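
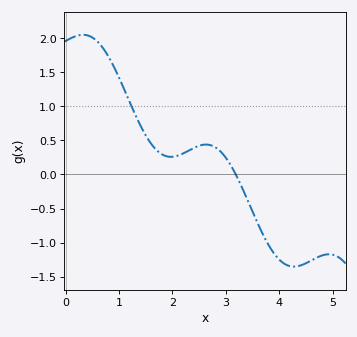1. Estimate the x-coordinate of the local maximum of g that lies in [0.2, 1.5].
0.328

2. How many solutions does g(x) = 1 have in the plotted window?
1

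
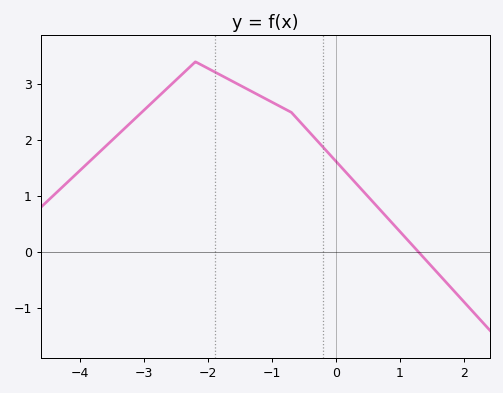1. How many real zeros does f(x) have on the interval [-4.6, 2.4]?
1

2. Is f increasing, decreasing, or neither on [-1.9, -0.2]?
decreasing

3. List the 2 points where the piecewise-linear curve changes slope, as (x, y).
(-2.2, 3.4); (-0.7, 2.5)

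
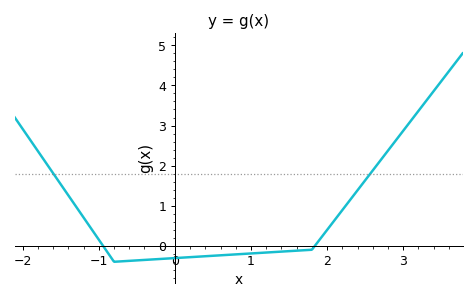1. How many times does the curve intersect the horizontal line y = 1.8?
2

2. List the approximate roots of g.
-0.945, 1.84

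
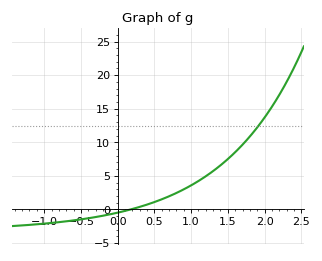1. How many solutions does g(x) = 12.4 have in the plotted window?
1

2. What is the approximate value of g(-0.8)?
-2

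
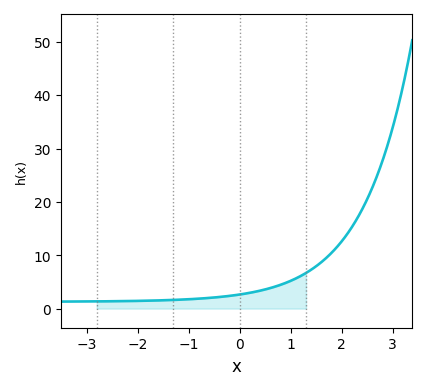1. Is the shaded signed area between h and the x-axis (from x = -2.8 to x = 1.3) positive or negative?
positive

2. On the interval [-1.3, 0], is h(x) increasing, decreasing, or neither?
increasing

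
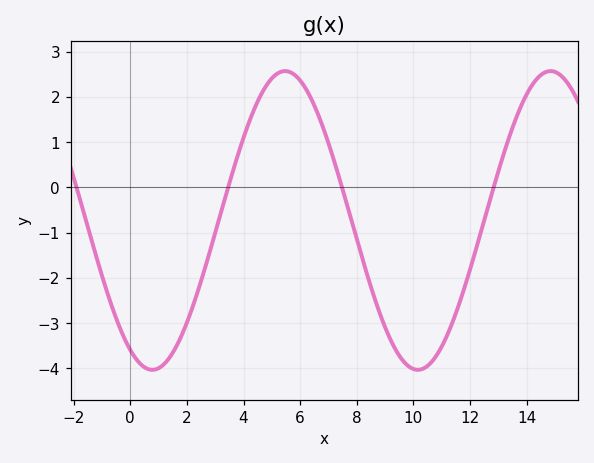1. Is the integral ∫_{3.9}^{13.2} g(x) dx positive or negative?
negative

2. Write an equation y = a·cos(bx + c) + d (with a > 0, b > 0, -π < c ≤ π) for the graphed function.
y = 3.3cos(0.67x + 2.62) - 0.73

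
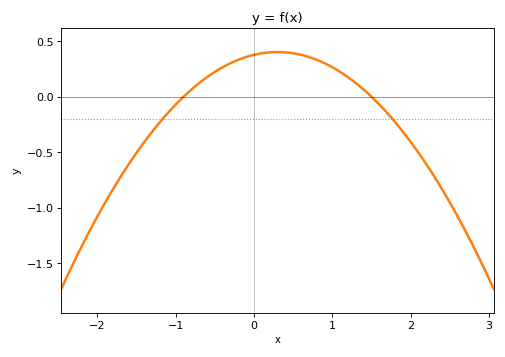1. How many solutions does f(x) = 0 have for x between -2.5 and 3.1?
2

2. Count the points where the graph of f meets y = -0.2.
2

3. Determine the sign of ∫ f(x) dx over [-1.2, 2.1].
positive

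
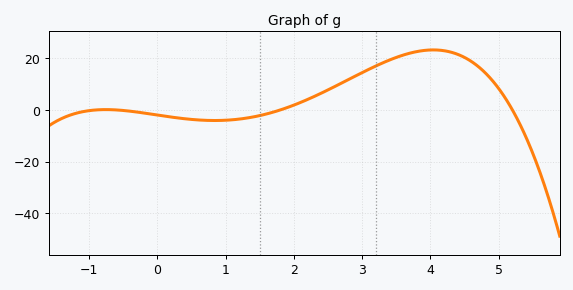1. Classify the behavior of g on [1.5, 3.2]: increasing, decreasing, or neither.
increasing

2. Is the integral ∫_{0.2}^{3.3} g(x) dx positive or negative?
positive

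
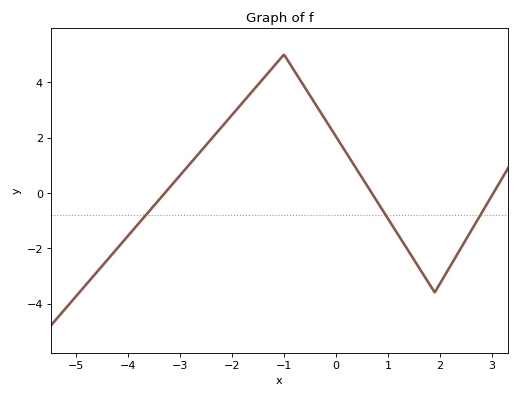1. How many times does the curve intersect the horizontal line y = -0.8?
3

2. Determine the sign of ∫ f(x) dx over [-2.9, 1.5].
positive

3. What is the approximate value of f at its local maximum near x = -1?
5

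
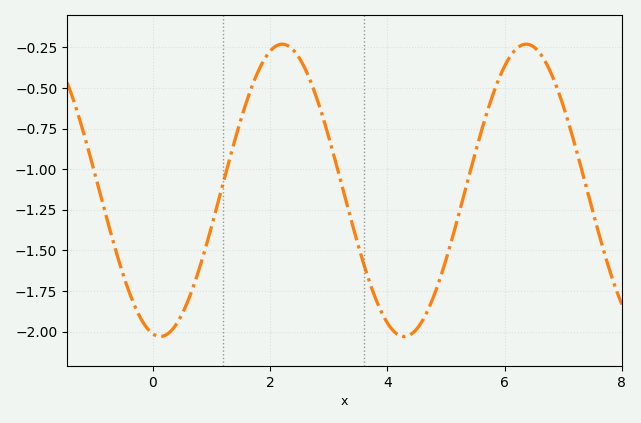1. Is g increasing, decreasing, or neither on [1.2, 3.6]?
neither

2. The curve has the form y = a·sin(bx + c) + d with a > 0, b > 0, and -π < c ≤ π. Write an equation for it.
y = 0.9sin(1.51x - 1.76) - 1.13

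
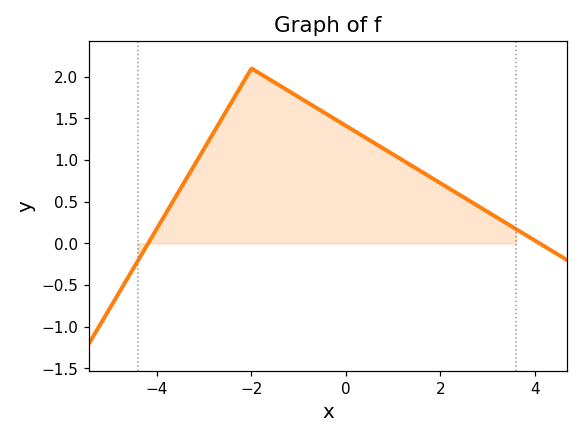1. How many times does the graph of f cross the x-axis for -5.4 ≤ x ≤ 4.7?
2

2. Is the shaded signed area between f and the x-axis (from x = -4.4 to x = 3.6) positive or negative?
positive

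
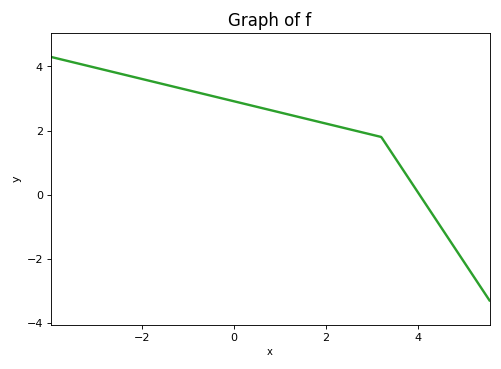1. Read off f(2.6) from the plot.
2.01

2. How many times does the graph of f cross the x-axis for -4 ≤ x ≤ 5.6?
1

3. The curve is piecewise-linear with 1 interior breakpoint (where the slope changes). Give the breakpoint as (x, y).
(3.2, 1.8)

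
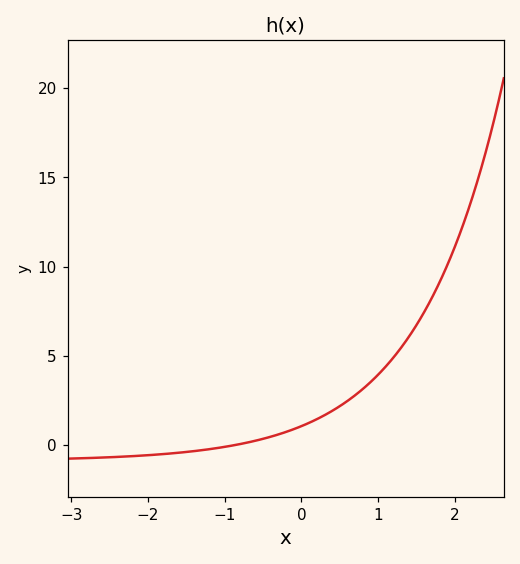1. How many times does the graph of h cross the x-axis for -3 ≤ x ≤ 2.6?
1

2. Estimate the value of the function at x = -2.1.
-0.593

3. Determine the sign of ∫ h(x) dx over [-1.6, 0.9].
positive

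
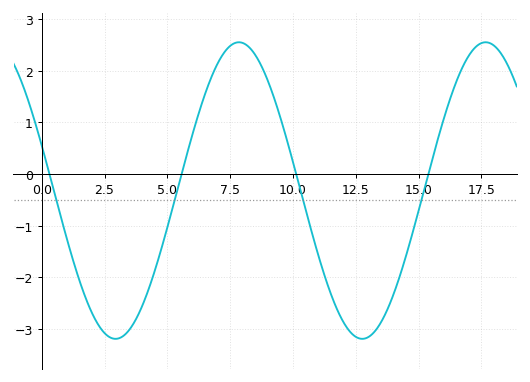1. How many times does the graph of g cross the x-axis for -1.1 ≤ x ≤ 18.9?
4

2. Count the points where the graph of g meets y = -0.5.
4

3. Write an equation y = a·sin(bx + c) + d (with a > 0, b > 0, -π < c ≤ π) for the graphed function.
y = 2.87sin(0.64x + 2.83) - 0.32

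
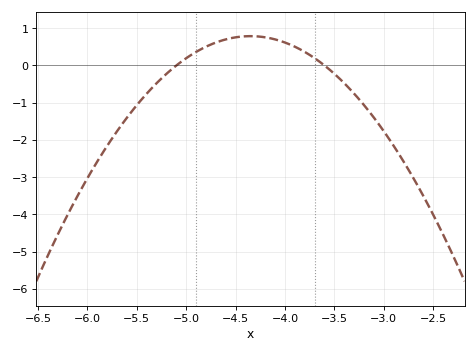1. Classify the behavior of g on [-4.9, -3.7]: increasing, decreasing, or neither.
neither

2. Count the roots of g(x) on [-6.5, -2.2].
2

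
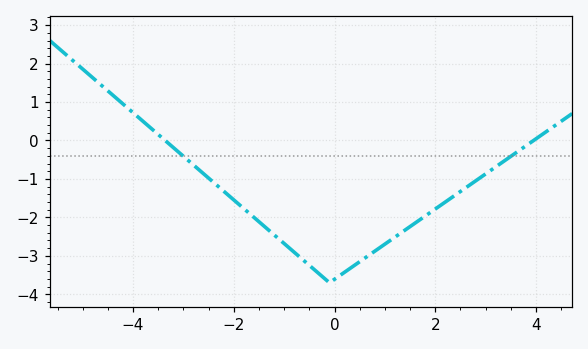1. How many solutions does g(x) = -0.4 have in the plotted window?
2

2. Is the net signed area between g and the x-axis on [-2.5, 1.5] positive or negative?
negative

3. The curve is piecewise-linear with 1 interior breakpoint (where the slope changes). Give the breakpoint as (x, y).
(-0.1, -3.7)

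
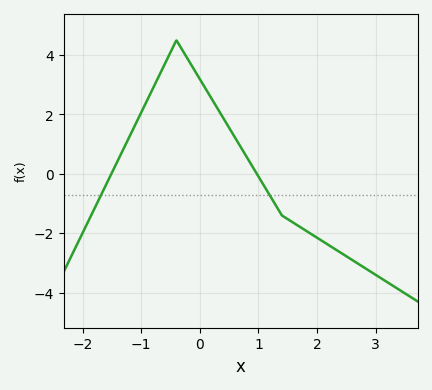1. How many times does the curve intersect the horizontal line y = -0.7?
2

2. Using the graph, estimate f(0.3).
2.21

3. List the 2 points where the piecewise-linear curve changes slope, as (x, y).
(-0.4, 4.5); (1.4, -1.4)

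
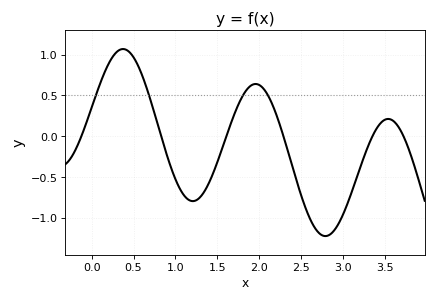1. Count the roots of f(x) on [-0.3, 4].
6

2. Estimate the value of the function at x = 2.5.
-0.7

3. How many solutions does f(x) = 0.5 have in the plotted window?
4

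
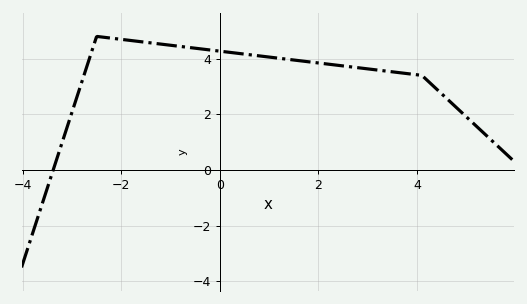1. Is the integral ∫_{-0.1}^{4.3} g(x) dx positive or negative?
positive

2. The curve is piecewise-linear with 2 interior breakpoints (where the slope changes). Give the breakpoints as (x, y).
(-2.5, 4.8); (4.1, 3.4)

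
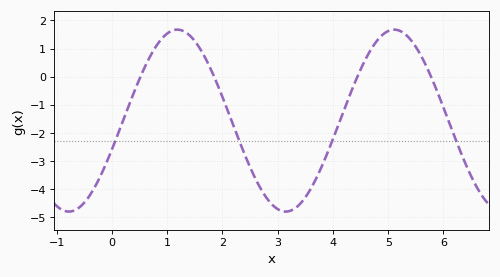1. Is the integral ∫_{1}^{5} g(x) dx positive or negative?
negative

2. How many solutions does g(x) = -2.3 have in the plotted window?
4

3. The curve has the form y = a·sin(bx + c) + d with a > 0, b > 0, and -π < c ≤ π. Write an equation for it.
y = 3.23sin(1.6x - 0.32) - 1.56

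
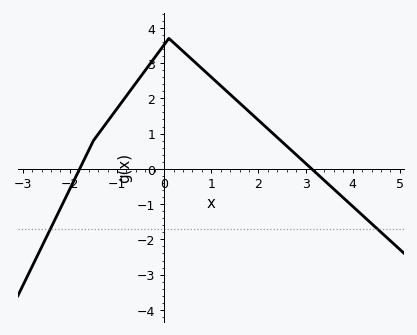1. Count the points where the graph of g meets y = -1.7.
2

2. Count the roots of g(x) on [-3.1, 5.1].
2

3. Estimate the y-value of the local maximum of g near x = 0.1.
3.7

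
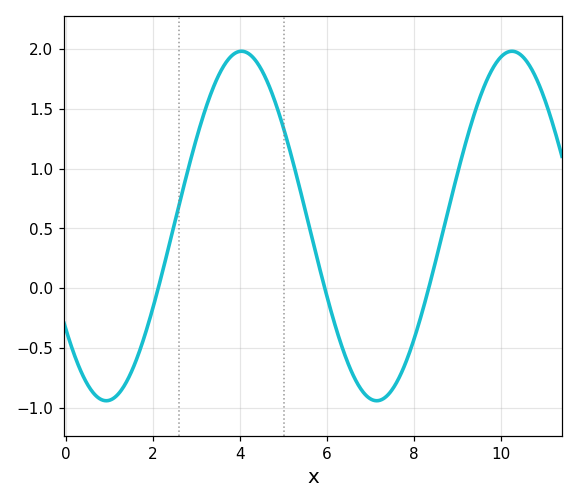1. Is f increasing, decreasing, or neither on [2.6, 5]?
neither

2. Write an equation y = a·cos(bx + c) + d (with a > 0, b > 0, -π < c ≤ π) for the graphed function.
y = 1.46cos(1x + 2.2) + 0.52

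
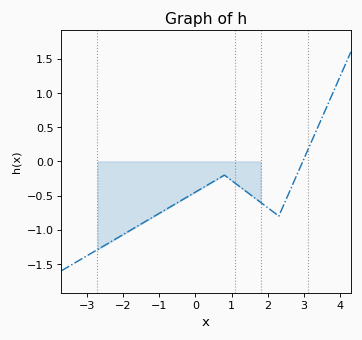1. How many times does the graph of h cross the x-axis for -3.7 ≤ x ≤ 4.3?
1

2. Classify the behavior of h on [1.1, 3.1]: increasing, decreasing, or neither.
neither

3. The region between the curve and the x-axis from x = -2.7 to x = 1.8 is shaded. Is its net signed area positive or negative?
negative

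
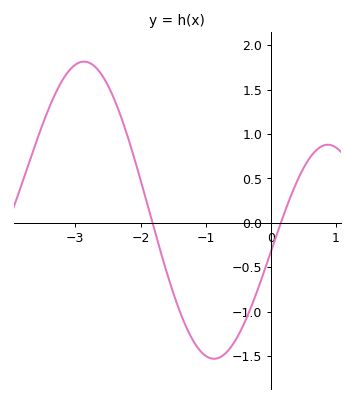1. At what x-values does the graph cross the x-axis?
-1.82, 0.153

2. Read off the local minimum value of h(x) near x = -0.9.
-1.53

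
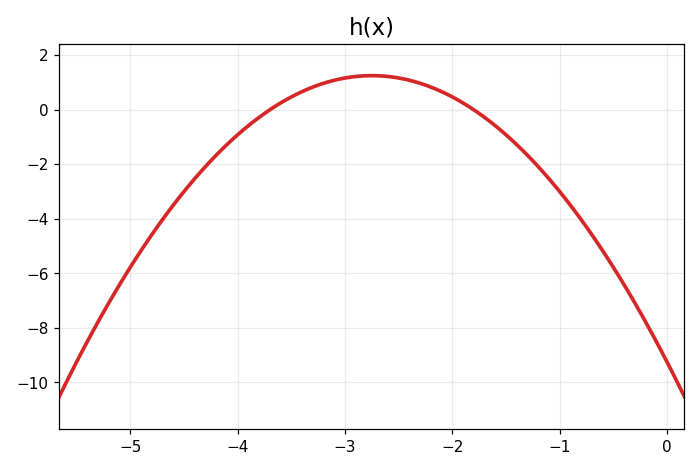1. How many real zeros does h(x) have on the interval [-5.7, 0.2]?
2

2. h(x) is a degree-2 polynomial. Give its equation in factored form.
y = -1.39(x + 3.7)(x + 1.8)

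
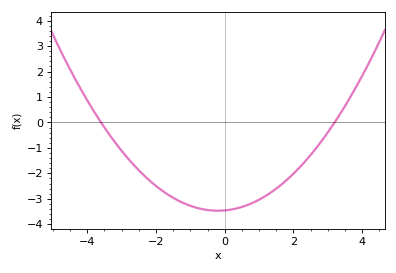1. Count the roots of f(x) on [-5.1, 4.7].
2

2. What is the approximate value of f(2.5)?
-1.28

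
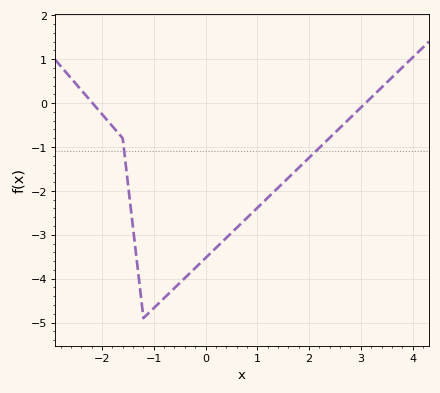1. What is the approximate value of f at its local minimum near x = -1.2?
-4.9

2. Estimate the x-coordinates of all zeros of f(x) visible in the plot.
-2.18, 3.09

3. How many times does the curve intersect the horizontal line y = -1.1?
2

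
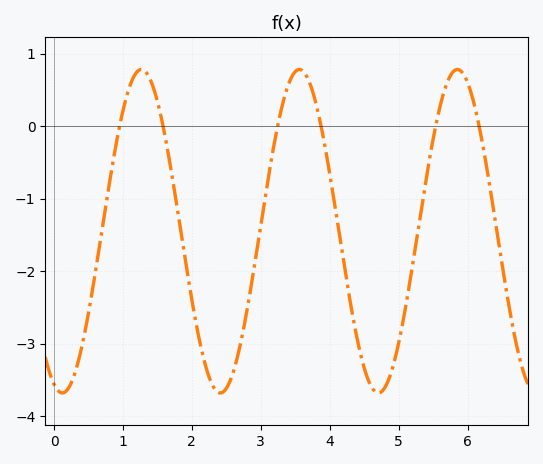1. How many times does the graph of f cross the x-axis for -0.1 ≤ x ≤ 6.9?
6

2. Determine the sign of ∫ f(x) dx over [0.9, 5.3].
negative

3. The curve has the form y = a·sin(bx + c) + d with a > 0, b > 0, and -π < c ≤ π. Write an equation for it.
y = 2.23sin(2.7x - 1.9) - 1.45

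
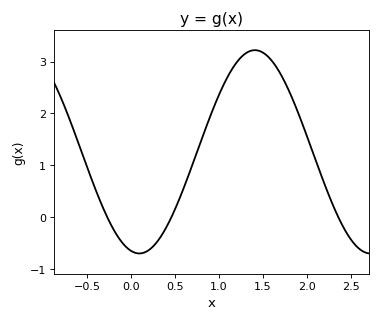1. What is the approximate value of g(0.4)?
-0.193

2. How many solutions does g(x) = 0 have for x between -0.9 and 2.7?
3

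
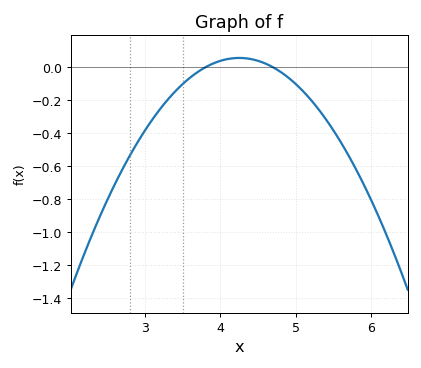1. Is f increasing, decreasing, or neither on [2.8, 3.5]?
increasing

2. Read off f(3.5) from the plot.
-0.101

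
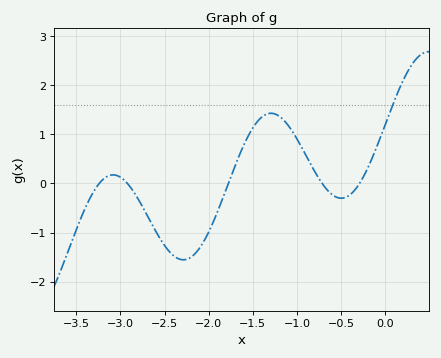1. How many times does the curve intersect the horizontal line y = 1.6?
1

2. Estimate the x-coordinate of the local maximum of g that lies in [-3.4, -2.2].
-3.1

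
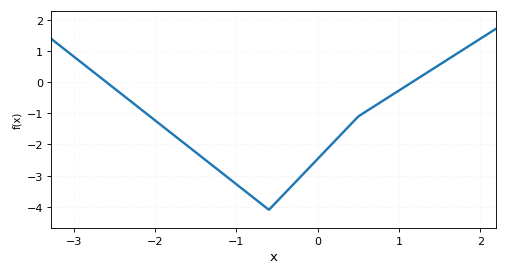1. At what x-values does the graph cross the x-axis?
-2.6, 1.2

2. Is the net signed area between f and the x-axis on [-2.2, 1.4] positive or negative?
negative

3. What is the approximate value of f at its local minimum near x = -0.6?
-4.1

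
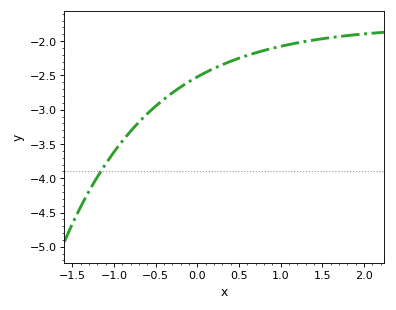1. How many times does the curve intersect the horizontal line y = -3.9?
1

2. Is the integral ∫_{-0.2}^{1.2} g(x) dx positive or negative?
negative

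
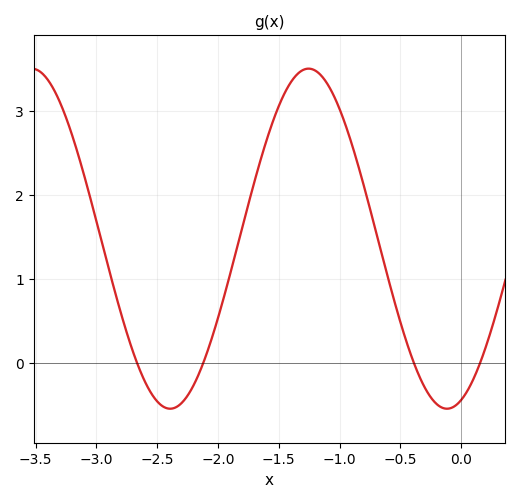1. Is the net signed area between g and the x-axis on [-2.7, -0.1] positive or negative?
positive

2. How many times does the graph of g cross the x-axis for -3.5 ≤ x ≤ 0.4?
4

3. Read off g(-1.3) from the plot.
3.5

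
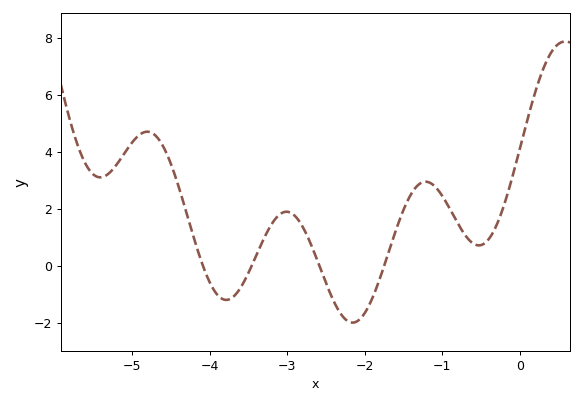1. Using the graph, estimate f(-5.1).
3.94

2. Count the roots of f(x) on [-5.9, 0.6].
4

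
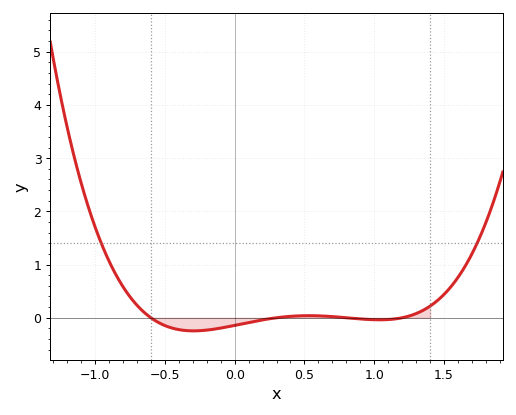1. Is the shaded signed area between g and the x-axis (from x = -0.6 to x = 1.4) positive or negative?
negative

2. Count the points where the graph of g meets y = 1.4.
2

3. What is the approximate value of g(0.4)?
0.027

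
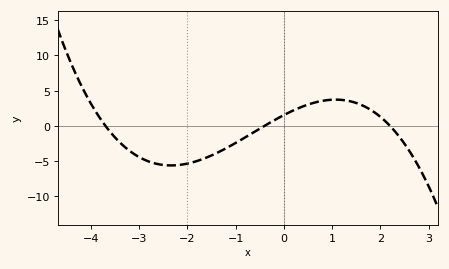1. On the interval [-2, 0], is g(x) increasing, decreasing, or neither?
increasing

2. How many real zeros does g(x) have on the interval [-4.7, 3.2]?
3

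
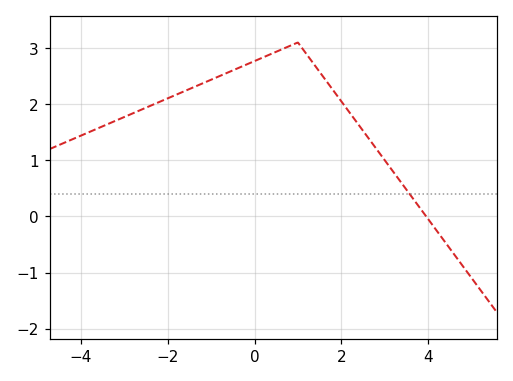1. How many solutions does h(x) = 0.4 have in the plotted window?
1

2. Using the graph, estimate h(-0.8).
2.5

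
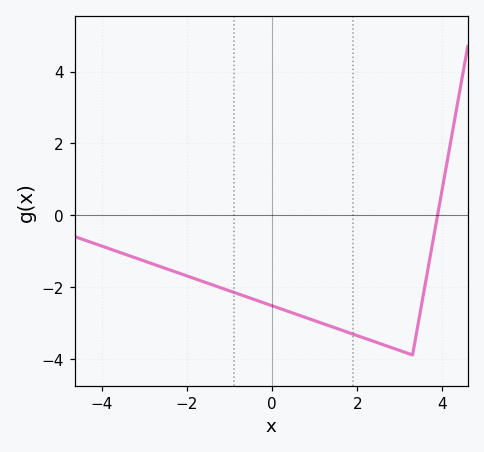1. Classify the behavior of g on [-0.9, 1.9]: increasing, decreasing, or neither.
decreasing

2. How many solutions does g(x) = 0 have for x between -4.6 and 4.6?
1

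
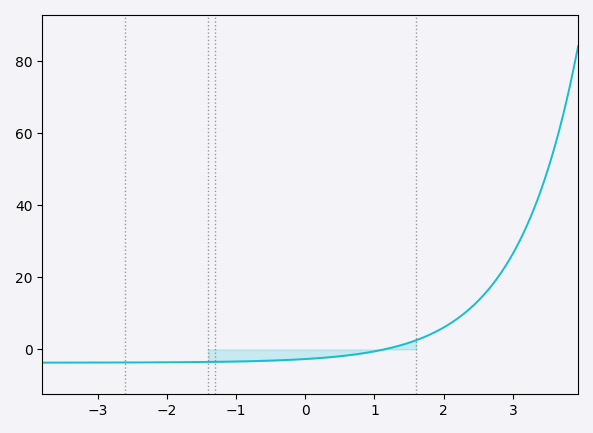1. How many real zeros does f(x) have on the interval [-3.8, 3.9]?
1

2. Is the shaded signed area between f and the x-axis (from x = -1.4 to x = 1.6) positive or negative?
negative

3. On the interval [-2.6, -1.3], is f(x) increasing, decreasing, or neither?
increasing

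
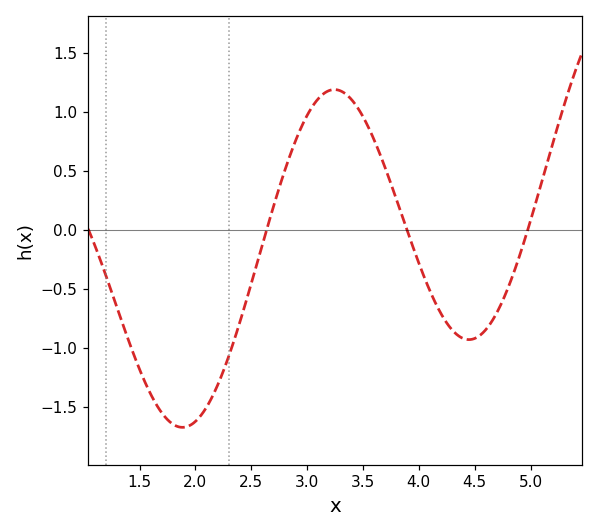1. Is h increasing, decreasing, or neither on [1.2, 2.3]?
neither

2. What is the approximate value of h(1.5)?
-1.2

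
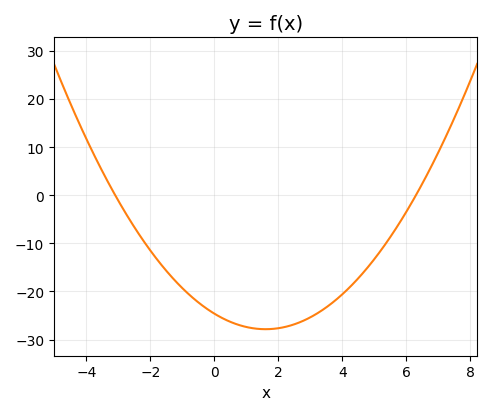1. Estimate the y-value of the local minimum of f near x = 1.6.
-27.8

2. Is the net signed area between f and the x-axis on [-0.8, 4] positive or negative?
negative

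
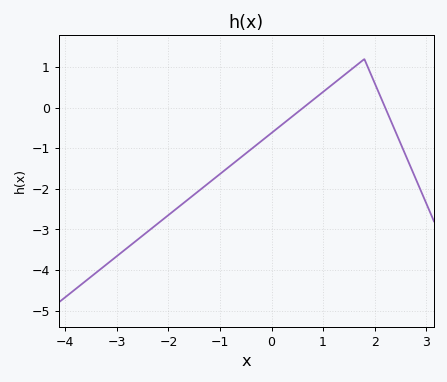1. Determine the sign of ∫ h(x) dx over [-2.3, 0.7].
negative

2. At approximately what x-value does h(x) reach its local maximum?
1.8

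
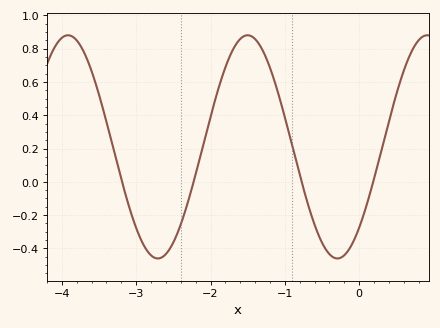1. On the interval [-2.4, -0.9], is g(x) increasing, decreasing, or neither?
neither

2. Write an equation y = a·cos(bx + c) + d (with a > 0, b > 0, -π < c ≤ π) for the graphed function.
y = 0.67cos(2.6x - 2.4) + 0.21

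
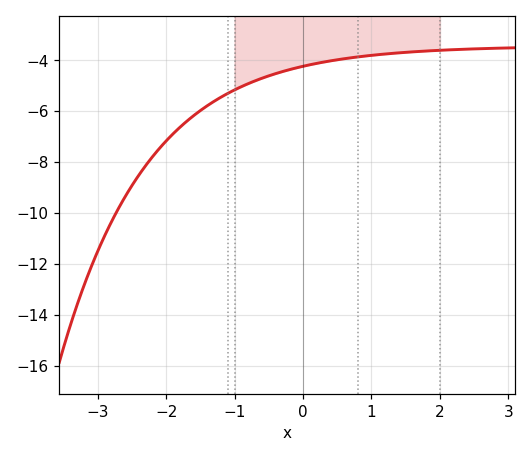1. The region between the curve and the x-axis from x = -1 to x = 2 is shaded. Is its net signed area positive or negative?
negative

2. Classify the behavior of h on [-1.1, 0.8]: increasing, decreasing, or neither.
increasing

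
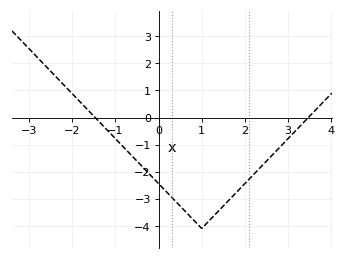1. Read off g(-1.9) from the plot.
0.712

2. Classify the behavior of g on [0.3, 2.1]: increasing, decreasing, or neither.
neither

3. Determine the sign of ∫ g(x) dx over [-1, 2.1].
negative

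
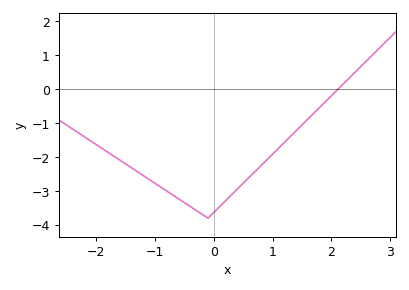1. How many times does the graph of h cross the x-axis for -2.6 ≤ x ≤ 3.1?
1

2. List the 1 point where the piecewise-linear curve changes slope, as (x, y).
(-0.1, -3.8)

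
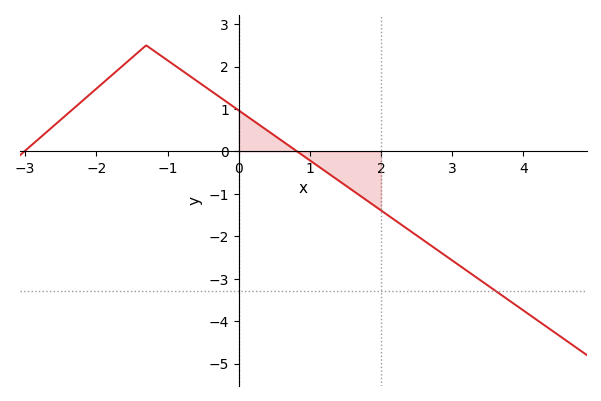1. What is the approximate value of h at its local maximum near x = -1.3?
2.5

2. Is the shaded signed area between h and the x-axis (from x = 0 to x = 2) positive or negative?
negative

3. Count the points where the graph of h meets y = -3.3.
1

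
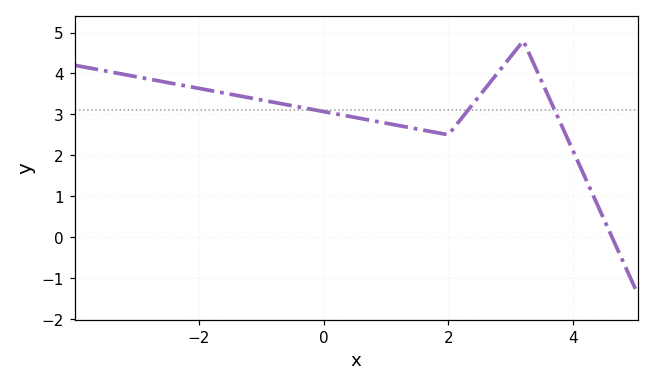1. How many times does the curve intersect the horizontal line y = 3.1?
3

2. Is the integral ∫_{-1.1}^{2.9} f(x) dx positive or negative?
positive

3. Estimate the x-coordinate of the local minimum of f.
2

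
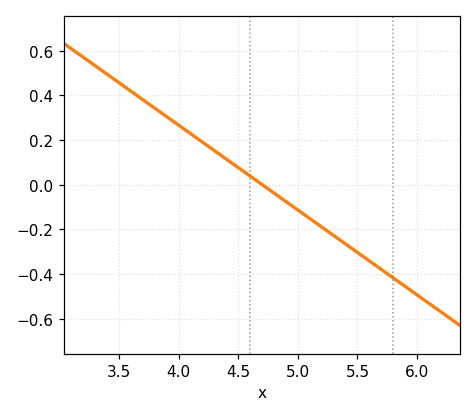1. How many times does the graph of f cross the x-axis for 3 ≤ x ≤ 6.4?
1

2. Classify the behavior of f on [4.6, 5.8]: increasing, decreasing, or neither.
decreasing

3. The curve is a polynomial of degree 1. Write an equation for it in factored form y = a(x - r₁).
y = -0.38(x - 4.7)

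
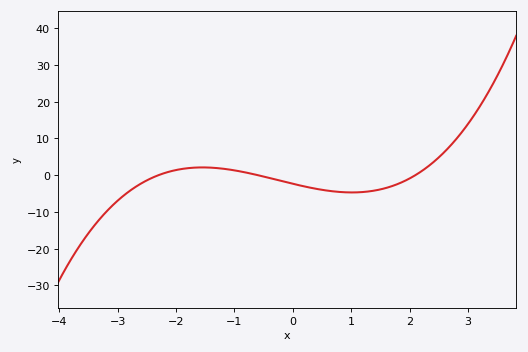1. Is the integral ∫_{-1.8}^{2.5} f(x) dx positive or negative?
negative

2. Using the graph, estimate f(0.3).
-3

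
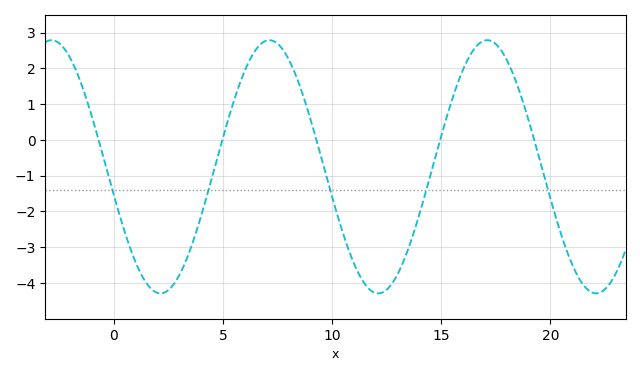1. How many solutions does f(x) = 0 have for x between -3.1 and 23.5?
5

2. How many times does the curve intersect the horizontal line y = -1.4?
5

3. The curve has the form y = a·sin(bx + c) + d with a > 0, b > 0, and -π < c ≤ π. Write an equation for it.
y = 3.54sin(0.63x - 2.92) - 0.75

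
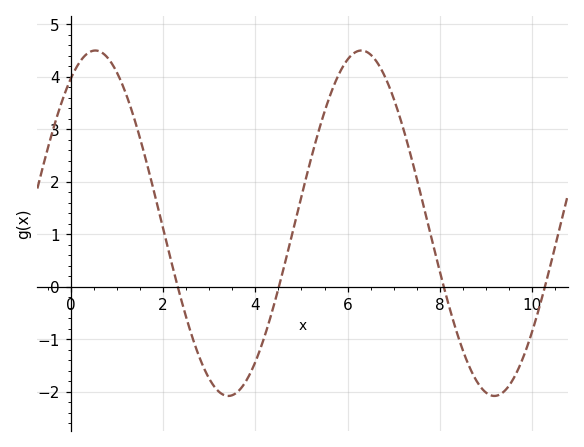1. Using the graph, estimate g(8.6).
-1.4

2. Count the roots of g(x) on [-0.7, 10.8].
4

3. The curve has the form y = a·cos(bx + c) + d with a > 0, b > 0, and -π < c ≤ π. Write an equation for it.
y = 3.29cos(1.1x - 0.58) + 1.21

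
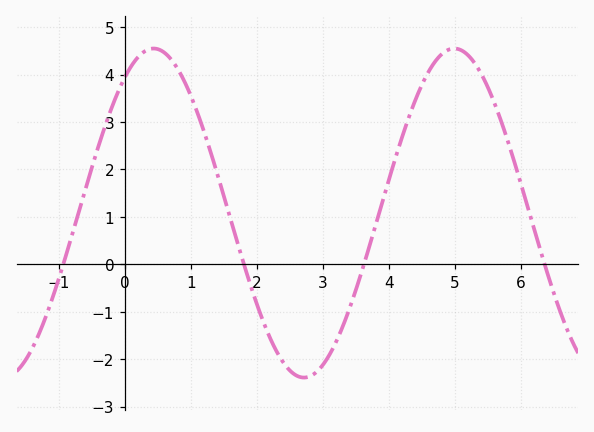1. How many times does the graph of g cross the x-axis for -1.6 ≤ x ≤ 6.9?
4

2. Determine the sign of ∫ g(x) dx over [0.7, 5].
positive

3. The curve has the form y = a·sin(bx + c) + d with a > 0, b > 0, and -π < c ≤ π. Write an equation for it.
y = 3.47sin(1.38x + 0.972) + 1.08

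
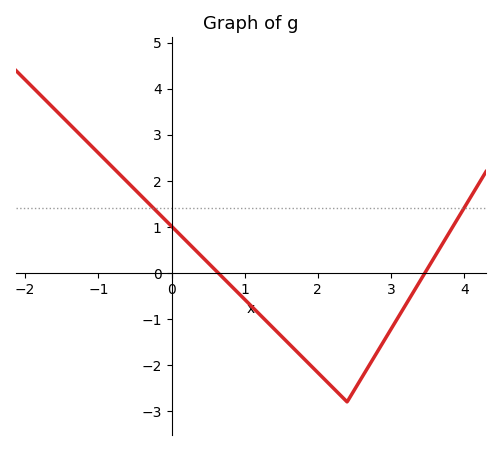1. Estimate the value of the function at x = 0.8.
-0.3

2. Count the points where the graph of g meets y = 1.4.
2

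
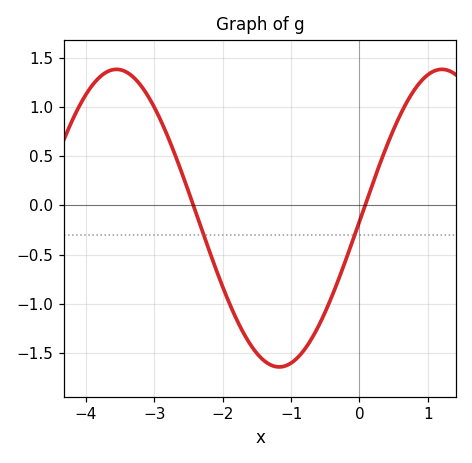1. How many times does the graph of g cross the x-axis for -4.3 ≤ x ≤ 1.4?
2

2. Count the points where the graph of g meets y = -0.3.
2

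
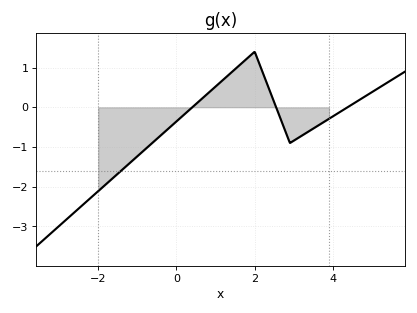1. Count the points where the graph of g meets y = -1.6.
1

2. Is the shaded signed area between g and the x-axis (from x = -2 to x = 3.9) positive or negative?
negative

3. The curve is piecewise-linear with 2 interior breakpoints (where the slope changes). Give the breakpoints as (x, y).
(2, 1.4); (2.9, -0.9)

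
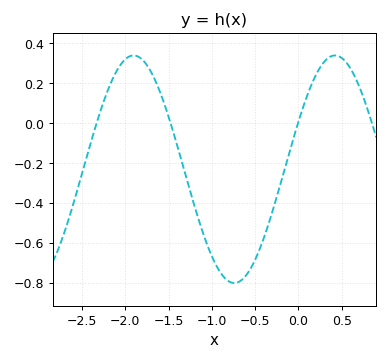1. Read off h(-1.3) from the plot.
-0.26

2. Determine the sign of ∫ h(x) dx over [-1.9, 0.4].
negative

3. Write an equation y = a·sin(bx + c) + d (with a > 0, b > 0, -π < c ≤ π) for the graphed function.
y = 0.57sin(2.7x + 0.43) - 0.23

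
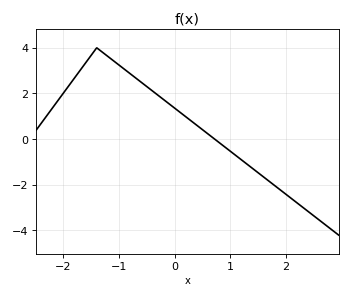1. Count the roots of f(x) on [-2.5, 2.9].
1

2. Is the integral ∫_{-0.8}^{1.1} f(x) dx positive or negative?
positive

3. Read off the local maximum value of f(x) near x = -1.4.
4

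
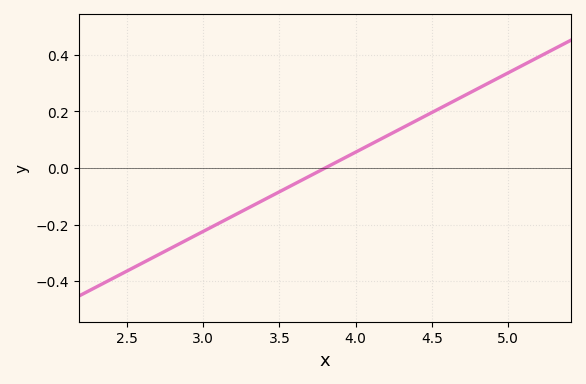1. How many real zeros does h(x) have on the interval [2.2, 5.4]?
1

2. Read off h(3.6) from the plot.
-0.06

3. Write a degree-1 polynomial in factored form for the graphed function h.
y = 0.28(x - 3.8)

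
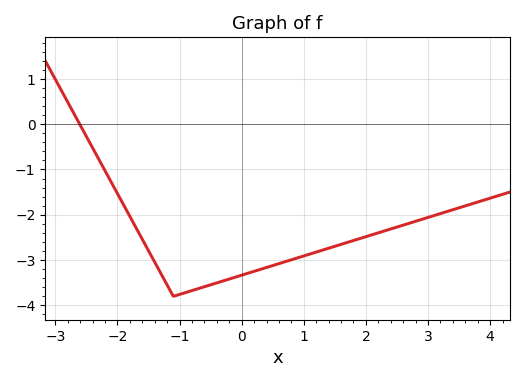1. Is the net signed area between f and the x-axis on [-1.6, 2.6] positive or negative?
negative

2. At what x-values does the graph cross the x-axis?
-2.6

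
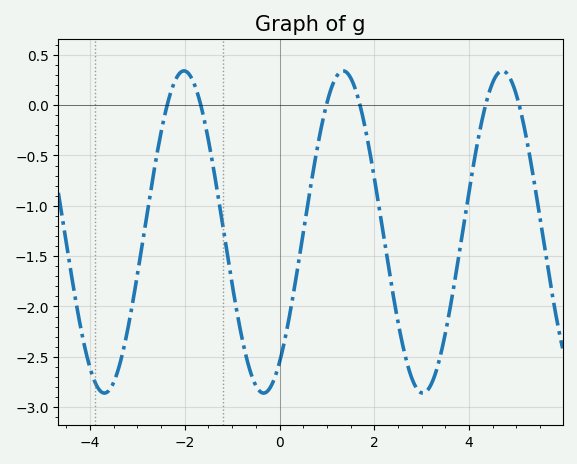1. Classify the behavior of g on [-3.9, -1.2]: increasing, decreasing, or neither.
neither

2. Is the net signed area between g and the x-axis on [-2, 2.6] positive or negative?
negative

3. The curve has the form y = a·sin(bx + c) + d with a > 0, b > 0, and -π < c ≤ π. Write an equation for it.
y = 1.6sin(1.87x - 0.94) - 1.26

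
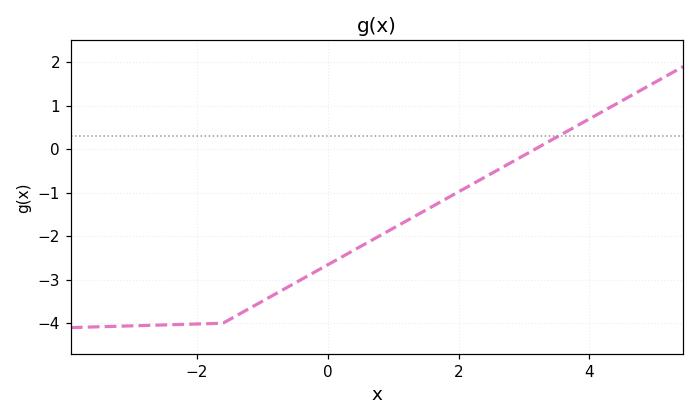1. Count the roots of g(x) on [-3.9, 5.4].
1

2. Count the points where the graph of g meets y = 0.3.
1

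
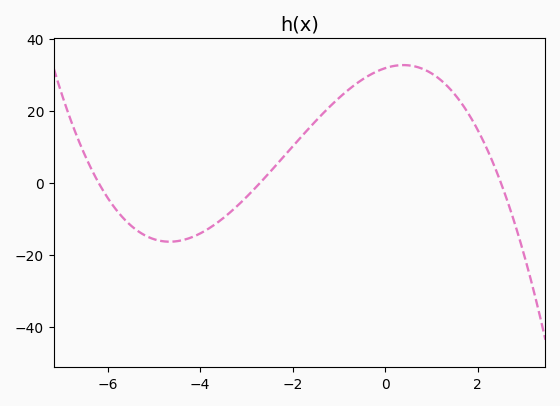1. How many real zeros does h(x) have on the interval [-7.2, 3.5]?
3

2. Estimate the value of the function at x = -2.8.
-2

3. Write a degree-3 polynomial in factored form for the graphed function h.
y = -0.76(x + 6.2)(x + 2.7)(x - 2.5)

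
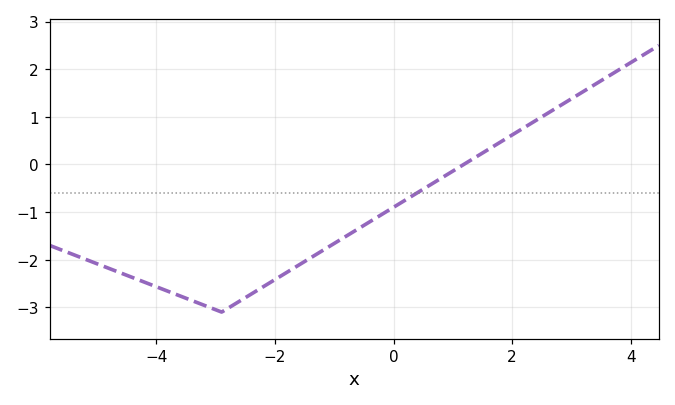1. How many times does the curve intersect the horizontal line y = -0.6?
1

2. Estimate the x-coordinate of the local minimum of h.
-2.9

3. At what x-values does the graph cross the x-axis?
1.18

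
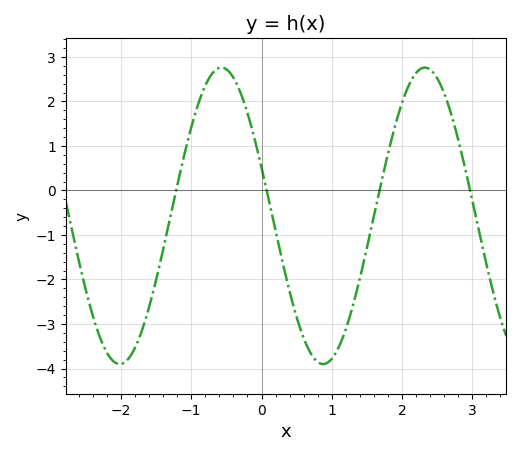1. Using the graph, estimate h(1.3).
-2.6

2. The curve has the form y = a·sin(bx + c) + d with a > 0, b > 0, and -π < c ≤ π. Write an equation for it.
y = 3.33sin(2.2x + 2.8) - 0.57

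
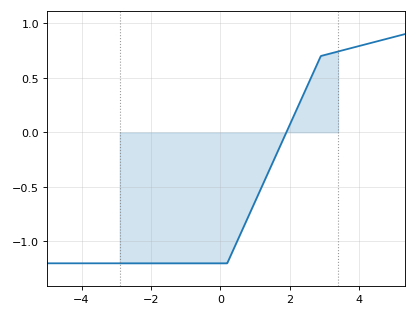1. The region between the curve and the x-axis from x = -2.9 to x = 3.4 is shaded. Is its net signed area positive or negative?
negative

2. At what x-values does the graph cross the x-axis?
1.91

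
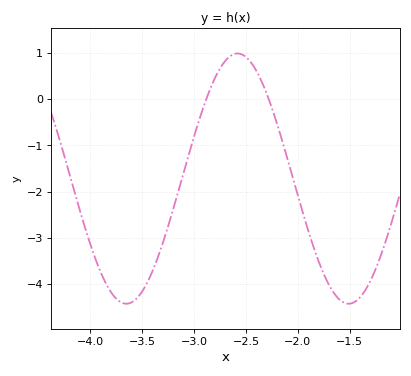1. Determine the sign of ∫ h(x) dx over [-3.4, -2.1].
negative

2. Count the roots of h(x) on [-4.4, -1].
2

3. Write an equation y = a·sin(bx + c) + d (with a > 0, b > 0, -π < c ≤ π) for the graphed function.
y = 2.71sin(2.93x + 2.85) - 1.72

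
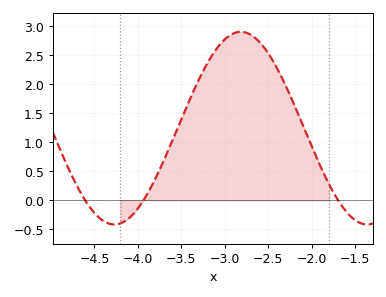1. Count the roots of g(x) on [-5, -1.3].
3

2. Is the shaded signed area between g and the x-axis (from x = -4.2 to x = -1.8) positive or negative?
positive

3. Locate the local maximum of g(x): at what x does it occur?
-2.8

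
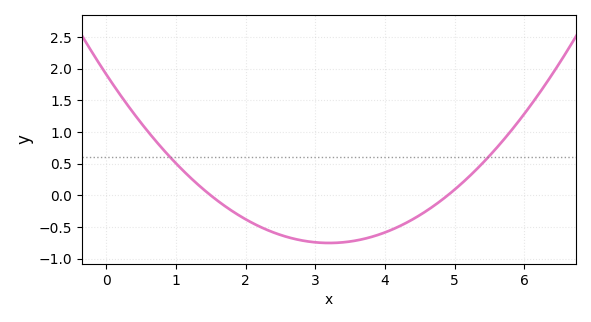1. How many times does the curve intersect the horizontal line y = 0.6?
2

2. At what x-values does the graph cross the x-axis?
1.5, 4.9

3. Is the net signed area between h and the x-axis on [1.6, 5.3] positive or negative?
negative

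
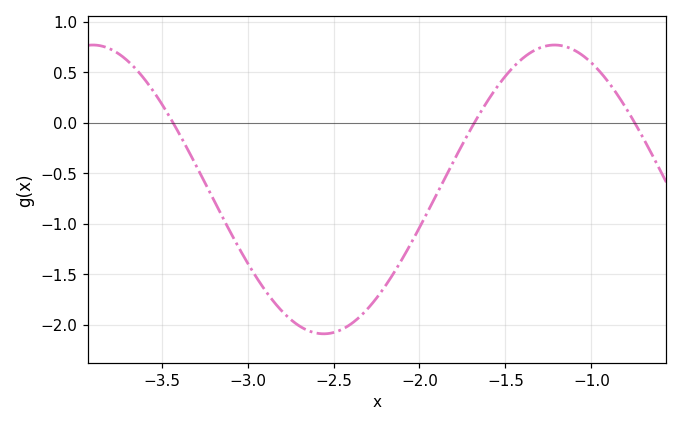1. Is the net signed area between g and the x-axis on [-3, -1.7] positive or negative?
negative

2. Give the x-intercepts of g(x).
-3.43, -1.68, -0.748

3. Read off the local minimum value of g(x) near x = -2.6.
-2.09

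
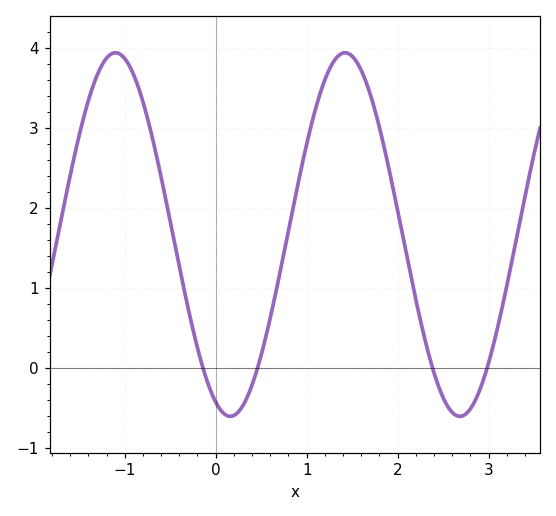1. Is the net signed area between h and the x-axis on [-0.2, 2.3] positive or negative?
positive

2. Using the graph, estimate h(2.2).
0.857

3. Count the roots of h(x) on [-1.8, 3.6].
4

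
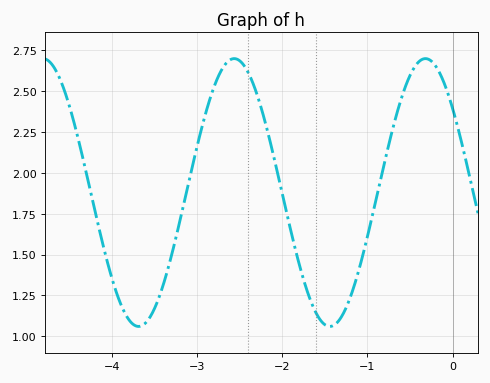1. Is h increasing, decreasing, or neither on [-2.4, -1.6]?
decreasing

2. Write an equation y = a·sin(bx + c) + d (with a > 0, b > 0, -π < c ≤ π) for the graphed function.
y = 0.82sin(2.8x + 2.5) + 1.88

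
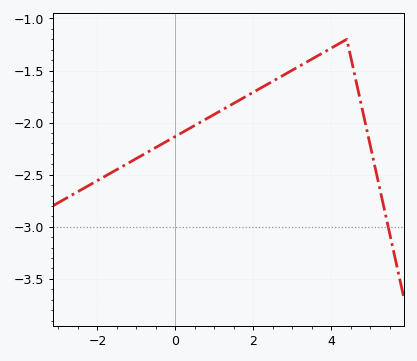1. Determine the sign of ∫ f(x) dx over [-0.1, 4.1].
negative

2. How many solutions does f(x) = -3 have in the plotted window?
1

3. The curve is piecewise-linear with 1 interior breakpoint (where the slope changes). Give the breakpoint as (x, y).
(4.4, -1.2)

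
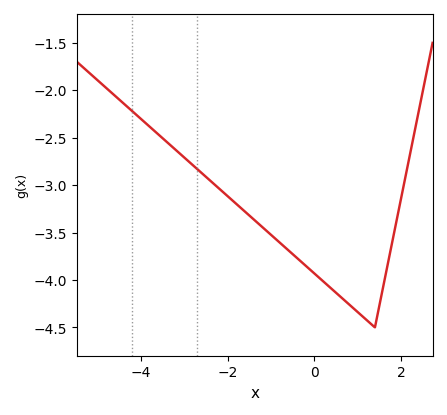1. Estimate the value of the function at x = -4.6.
-2.05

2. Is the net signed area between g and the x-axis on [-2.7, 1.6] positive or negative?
negative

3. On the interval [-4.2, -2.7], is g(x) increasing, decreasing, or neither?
decreasing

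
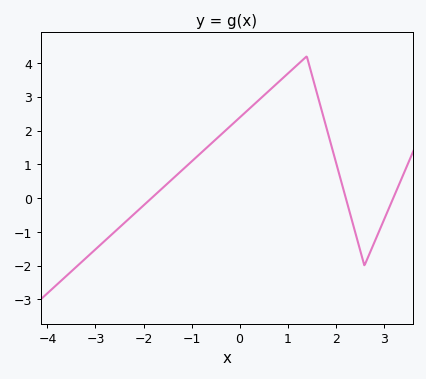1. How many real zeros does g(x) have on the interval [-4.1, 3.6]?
3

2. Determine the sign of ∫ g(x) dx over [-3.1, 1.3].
positive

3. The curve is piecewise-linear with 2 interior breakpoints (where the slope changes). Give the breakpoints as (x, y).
(1.4, 4.2); (2.6, -2)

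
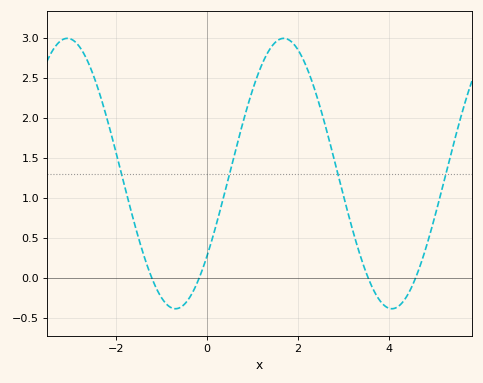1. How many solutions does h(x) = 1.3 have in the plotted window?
4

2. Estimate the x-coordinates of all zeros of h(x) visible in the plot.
-1.2, -0.2, 3.6, 4.6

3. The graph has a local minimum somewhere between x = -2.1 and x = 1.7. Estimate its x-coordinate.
-0.6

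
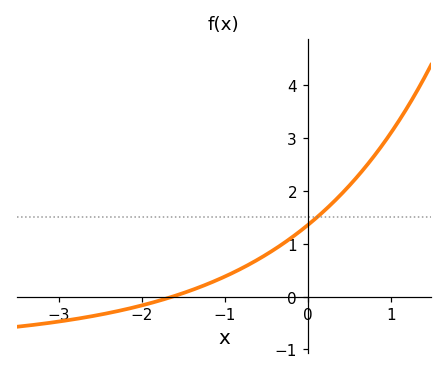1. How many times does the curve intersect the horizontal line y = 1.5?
1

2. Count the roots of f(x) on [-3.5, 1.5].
1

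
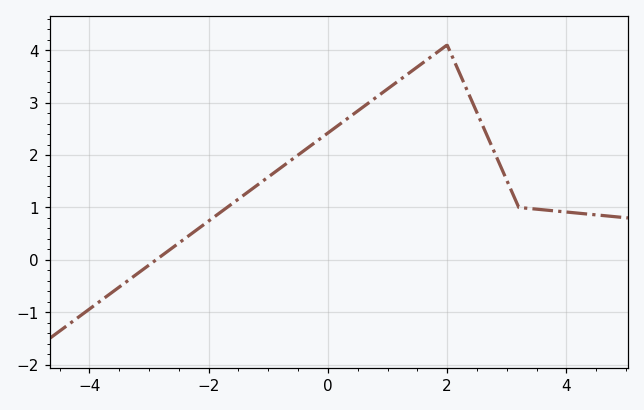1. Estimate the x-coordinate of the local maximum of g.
2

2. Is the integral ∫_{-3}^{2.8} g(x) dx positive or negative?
positive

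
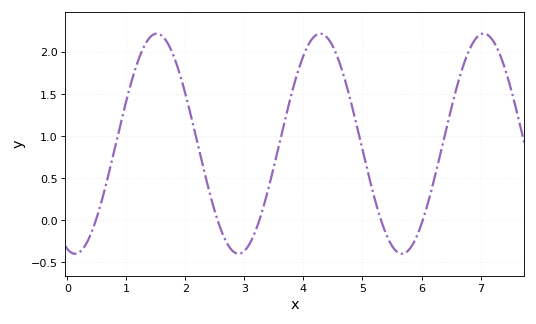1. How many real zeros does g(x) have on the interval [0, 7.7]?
5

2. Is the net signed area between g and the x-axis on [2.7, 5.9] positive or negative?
positive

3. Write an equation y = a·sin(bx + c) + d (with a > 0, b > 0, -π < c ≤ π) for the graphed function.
y = 1.31sin(2.27x - 1.87) + 0.91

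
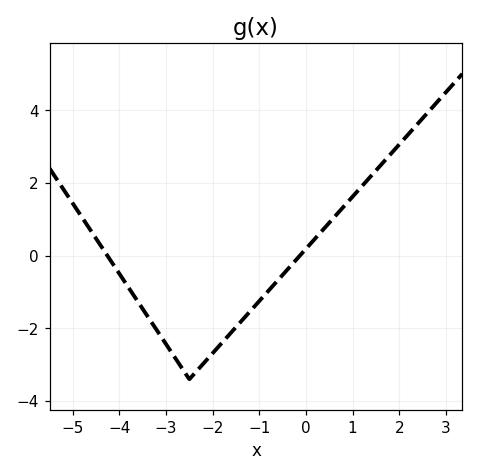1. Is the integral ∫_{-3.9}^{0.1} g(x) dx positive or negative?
negative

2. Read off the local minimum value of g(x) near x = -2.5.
-3.4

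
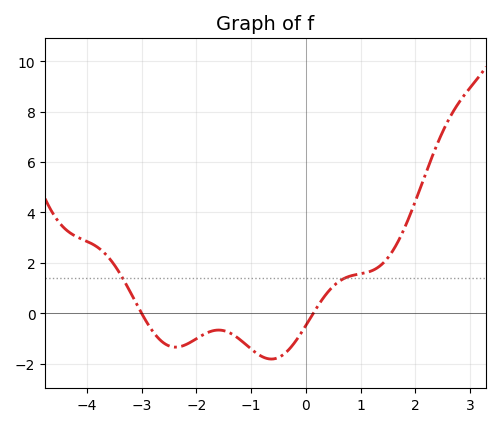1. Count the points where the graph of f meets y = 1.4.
2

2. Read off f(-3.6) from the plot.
2.2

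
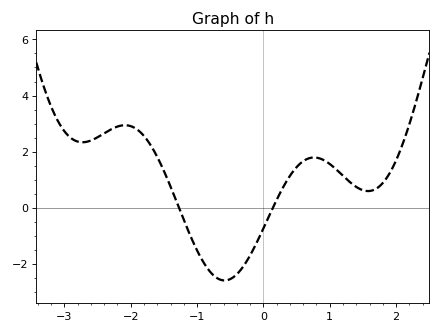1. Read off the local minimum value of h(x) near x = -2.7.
2.33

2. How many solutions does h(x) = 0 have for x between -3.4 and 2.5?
2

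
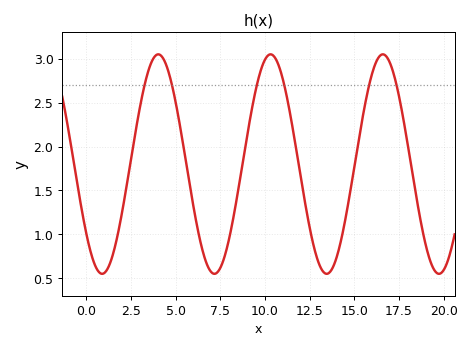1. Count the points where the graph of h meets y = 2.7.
6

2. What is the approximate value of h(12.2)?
1.4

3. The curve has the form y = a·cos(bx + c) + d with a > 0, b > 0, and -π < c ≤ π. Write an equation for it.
y = 1.25cos(1x + 2.2) + 1.8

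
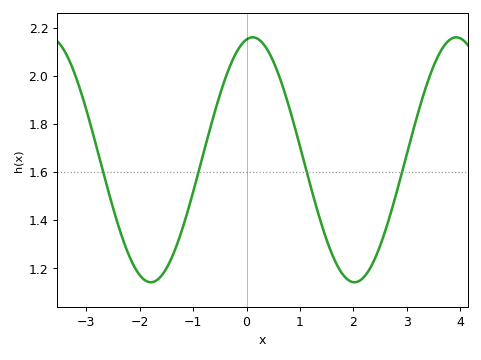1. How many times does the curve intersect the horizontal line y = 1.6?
4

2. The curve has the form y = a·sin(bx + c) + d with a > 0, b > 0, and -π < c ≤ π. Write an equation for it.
y = 0.51sin(1.6x + 1.4) + 1.65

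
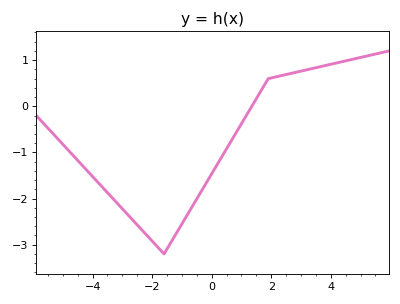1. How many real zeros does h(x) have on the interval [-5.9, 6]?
1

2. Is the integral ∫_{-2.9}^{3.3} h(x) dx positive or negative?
negative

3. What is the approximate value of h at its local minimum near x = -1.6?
-3.2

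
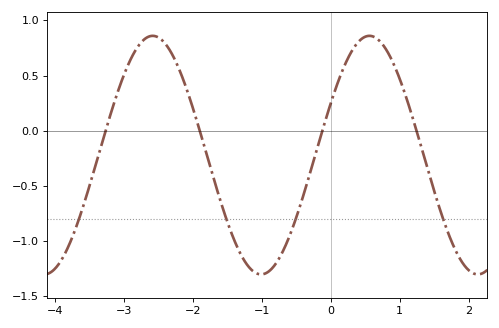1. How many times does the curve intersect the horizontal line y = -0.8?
4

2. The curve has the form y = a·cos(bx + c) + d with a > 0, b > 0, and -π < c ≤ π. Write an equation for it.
y = 1.08cos(2x - 1.12) - 0.22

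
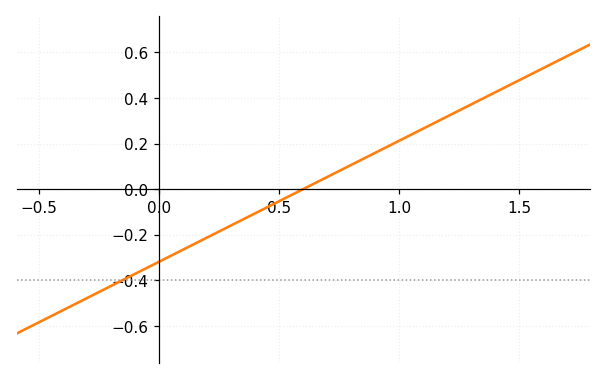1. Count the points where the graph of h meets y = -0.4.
1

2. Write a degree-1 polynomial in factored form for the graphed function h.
y = 0.53(x - 0.6)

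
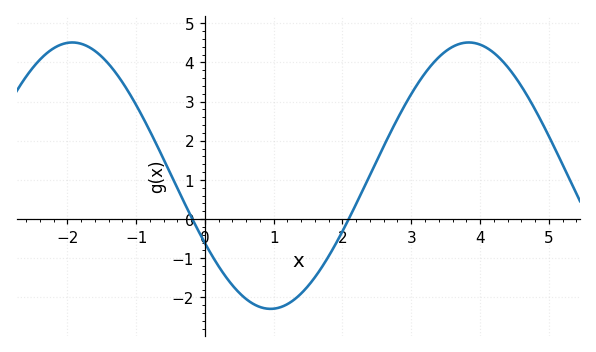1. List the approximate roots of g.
-0.2, 2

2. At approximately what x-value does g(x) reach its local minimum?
1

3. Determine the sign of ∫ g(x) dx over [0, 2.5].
negative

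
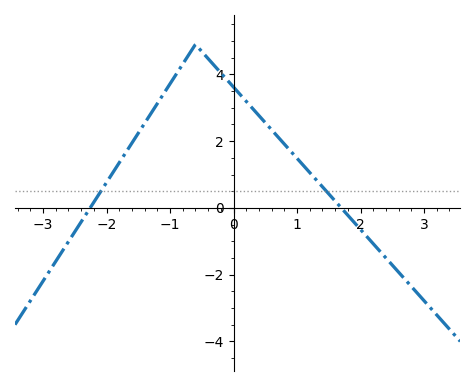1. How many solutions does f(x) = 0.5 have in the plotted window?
2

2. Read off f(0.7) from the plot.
2.13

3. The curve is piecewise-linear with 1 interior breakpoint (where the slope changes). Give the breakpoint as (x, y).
(-0.6, 4.9)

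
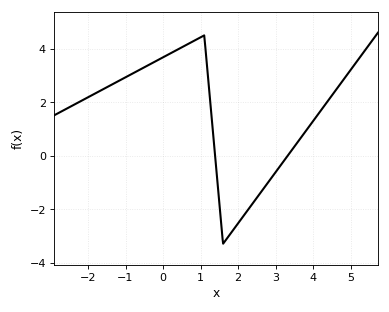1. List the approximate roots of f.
1.4, 3.4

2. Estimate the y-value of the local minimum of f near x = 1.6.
-3.2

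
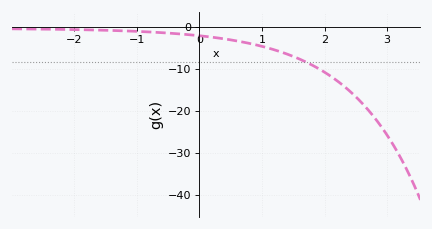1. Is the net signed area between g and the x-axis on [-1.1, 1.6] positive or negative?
negative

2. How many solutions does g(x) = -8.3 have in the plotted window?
1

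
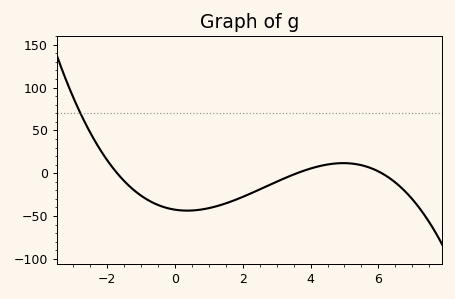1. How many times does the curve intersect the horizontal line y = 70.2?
1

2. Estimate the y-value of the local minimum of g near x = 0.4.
-43.7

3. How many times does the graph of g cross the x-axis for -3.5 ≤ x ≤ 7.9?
3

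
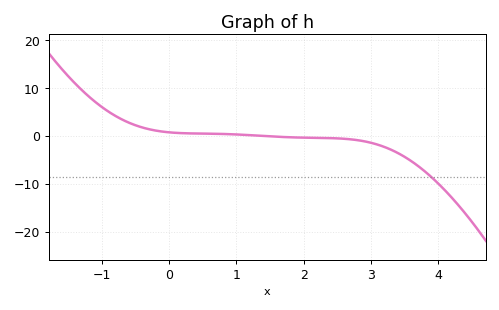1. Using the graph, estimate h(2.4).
-0.486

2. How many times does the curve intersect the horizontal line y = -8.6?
1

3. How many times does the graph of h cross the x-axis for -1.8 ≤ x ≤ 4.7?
1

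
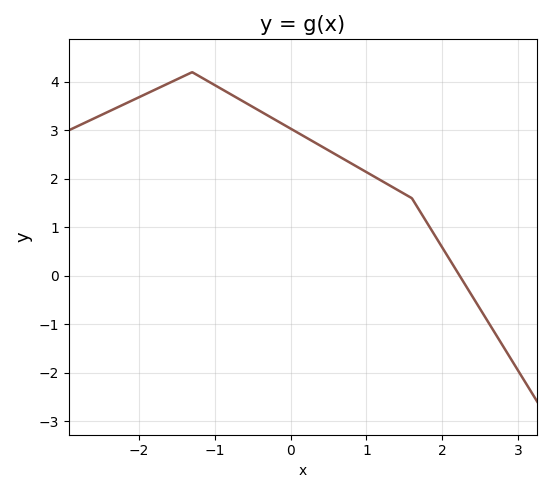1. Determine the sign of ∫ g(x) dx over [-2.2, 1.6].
positive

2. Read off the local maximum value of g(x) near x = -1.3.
4.2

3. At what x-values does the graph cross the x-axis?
2.2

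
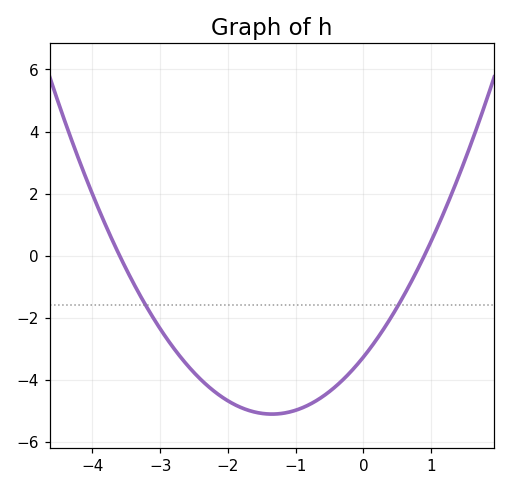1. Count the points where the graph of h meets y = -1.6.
2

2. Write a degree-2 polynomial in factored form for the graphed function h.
y = 1.01(x + 3.6)(x - 0.9)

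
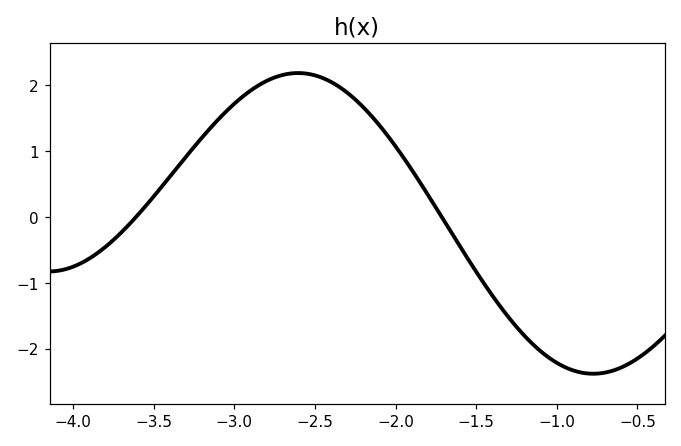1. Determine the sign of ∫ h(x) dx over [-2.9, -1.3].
positive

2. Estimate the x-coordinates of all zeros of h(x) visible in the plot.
-3.6, -1.7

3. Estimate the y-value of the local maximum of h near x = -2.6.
2.2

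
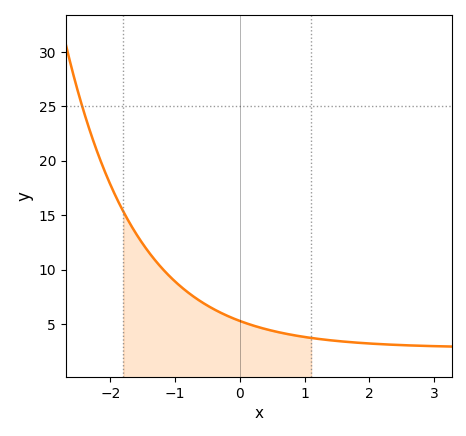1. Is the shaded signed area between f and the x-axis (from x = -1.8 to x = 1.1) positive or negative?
positive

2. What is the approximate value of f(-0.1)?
5.51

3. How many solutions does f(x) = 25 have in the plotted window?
1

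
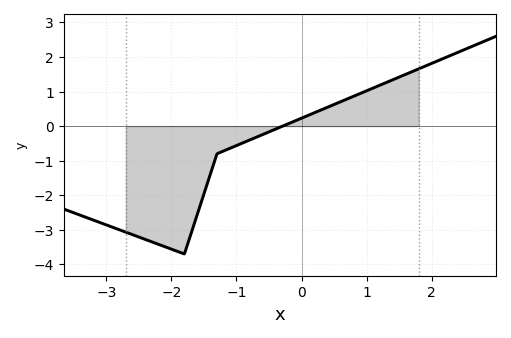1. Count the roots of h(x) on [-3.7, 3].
1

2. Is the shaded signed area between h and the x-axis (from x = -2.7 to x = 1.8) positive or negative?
negative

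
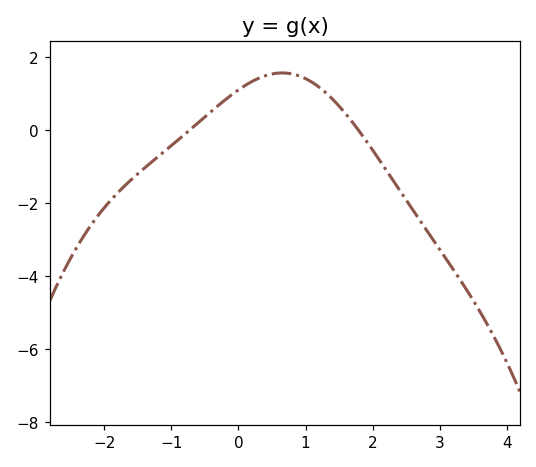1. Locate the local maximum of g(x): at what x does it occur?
0.7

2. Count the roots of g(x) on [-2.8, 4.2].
2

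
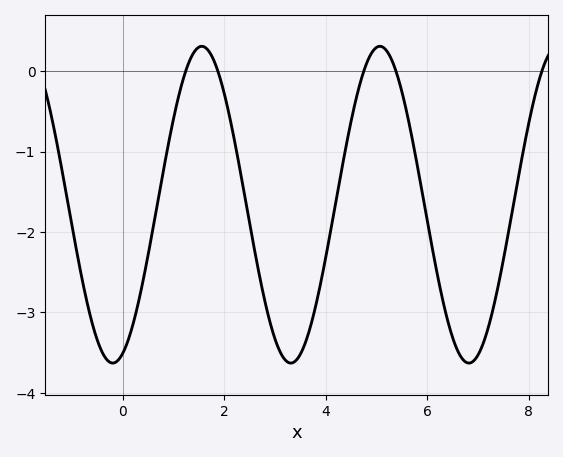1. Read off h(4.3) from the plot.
-1.3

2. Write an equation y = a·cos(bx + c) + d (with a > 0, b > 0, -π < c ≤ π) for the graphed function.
y = 1.97cos(1.8x - 2.8) - 1.66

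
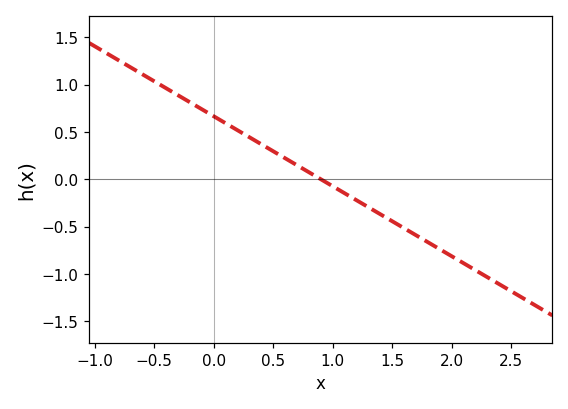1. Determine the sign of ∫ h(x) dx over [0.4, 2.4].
negative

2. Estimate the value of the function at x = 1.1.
-0.148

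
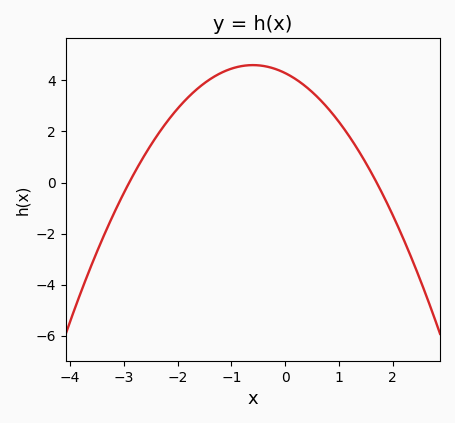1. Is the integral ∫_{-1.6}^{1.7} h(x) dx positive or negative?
positive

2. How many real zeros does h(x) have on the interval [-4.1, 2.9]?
2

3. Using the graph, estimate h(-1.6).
3.8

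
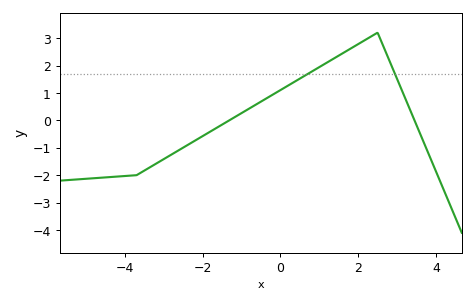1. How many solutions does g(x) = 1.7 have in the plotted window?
2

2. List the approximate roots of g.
-1.4, 3.4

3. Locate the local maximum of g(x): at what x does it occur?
2.4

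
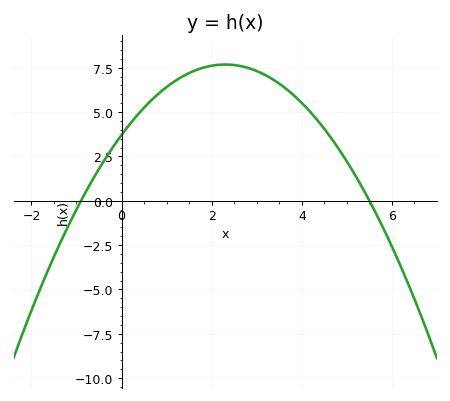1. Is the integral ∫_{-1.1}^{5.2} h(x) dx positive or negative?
positive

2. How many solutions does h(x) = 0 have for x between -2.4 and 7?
2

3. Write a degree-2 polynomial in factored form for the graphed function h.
y = -0.75(x + 0.9)(x - 5.5)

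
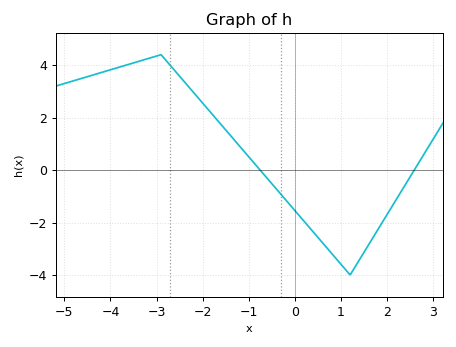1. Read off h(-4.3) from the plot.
3.6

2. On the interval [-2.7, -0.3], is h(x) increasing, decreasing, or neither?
decreasing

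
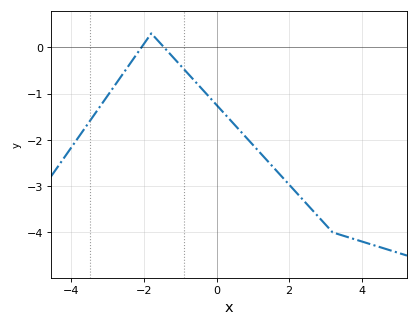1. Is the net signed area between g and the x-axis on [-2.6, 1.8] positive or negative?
negative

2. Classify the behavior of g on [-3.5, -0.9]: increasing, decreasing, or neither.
neither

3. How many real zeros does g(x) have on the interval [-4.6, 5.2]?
2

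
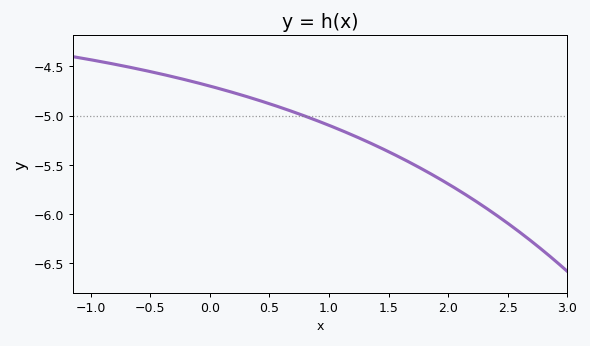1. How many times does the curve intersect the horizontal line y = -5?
1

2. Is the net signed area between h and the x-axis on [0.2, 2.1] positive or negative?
negative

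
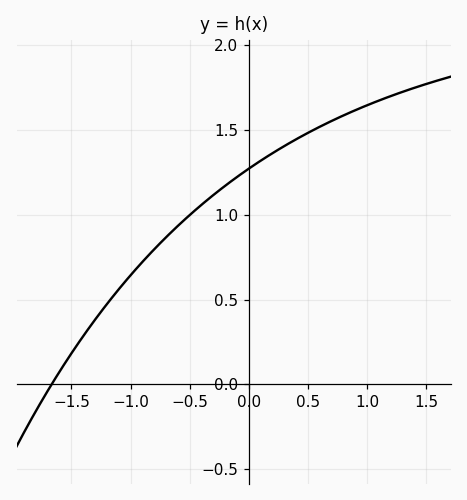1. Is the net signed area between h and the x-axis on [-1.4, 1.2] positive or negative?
positive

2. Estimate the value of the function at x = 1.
1.64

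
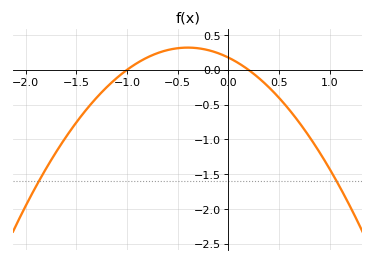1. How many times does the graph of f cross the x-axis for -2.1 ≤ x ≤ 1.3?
2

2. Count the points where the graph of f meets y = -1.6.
2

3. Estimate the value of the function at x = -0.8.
0.178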